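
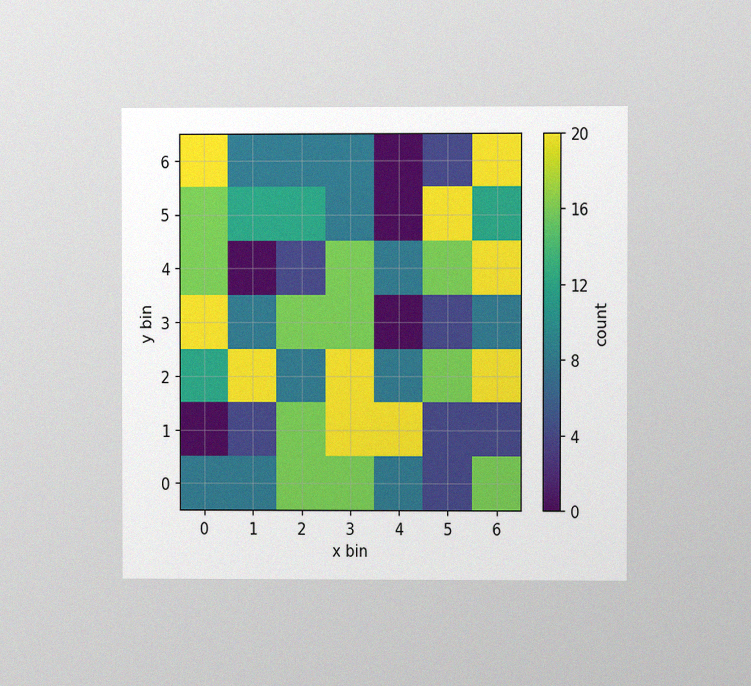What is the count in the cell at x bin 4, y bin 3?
0

The chart is viewed at a slight angle, with some photo noise. Matching the cell (4, 3) against the colorbar gives 0.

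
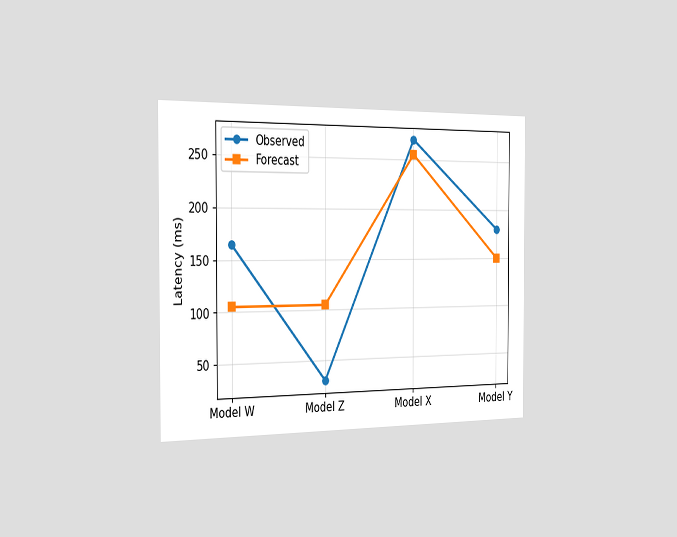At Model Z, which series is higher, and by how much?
Forecast, by 75ms

The chart is viewed slightly from the left. At Model Z, Forecast sits above the other line by 75ms.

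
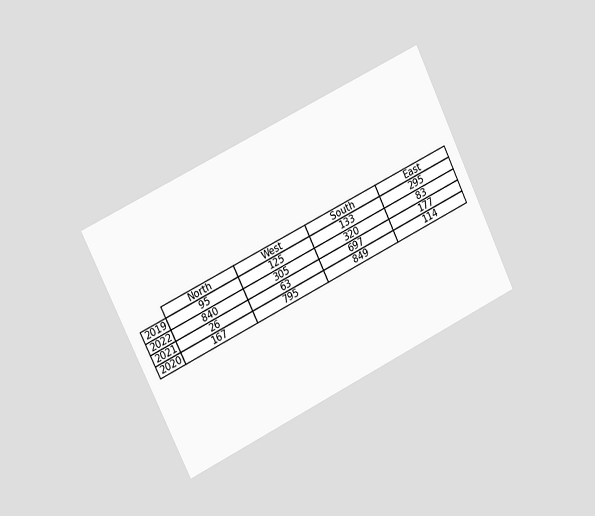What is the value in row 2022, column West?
The chart is tilted about 26° counter-clockwise and viewed slightly from the left. The (2022, West) cell reads 305.

305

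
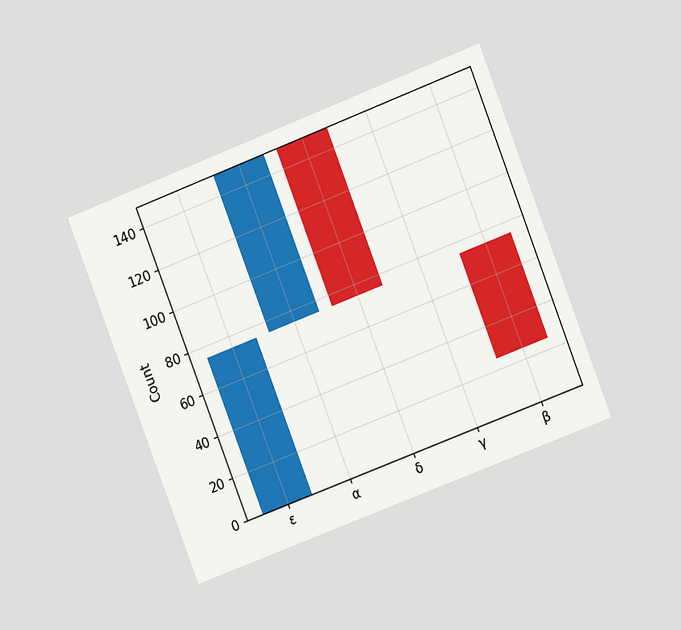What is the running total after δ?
75

The chart is tilted about 21° counter-clockwise and viewed at a slight angle. After δ the running total reaches 75.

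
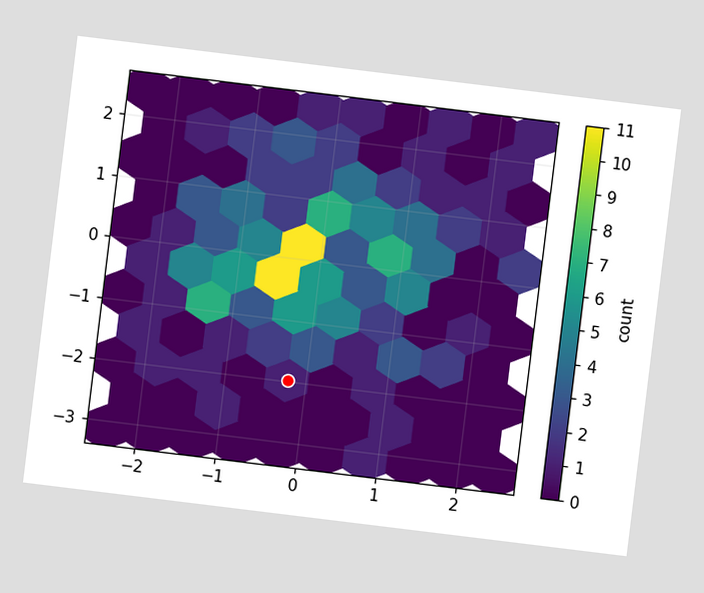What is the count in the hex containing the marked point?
1

The chart is tilted about 7° clockwise. The marked hex reads 1 on the colorbar.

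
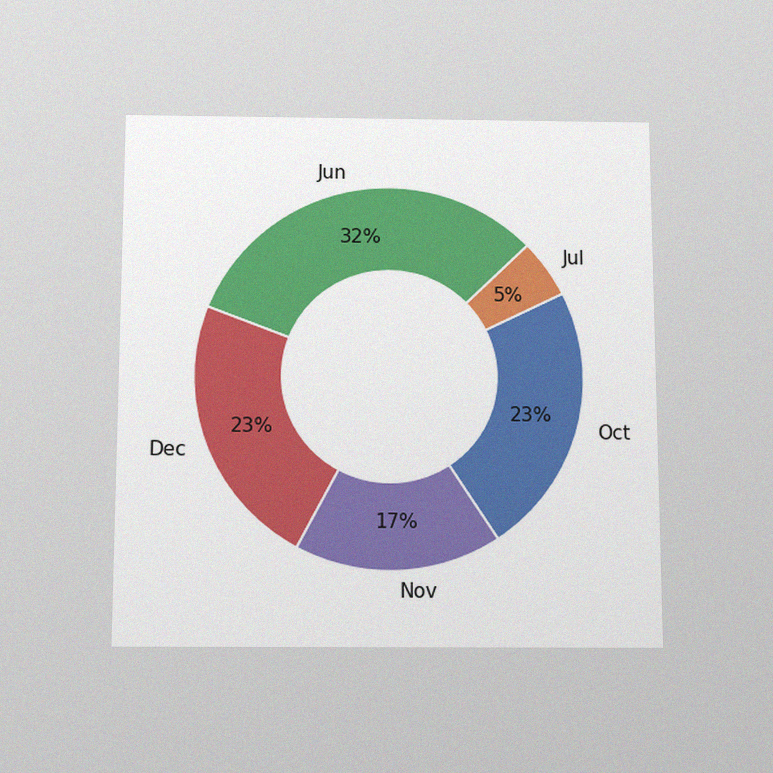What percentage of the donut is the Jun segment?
The chart is viewed slightly from below, with some photo noise. The Jun segment takes up 32% of the ring.

32%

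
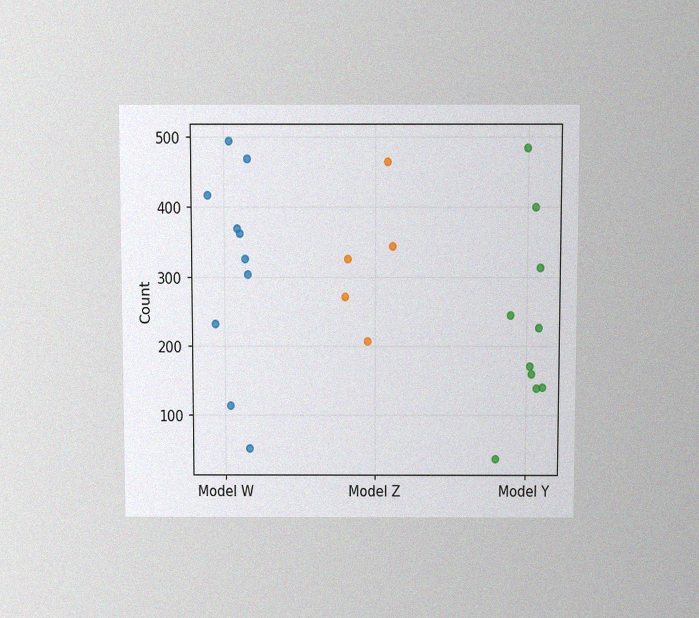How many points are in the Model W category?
10

The chart is viewed slightly from above, with some photo noise. Counting the markers in the Model W column gives 10.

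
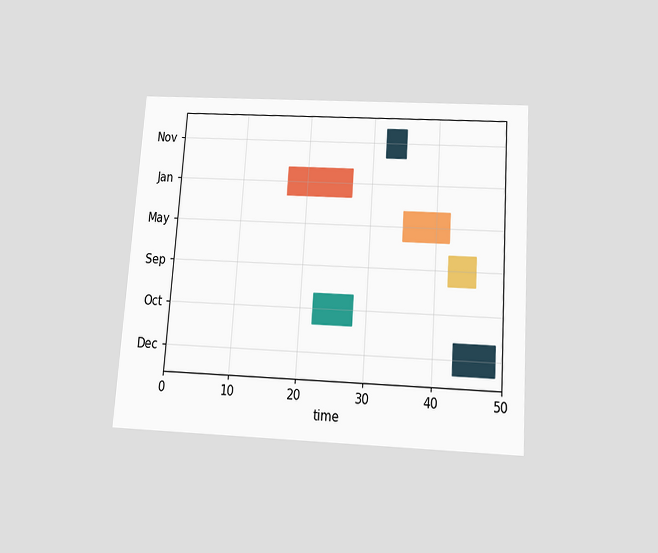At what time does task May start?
The chart is tilted about 4° clockwise and viewed slightly from below. The May bar begins at t=35.

35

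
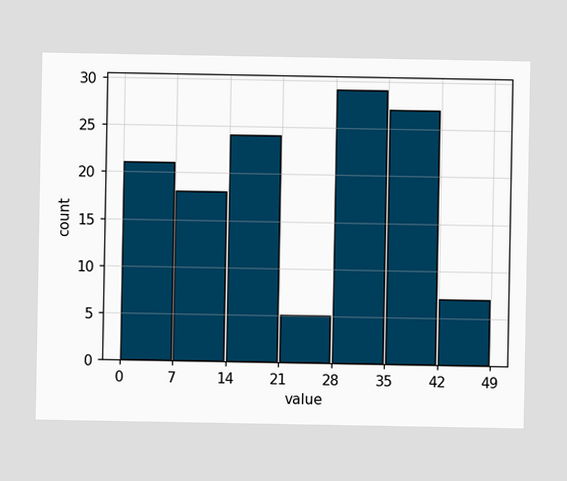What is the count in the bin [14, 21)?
24

The [14, 21) bin has height 24.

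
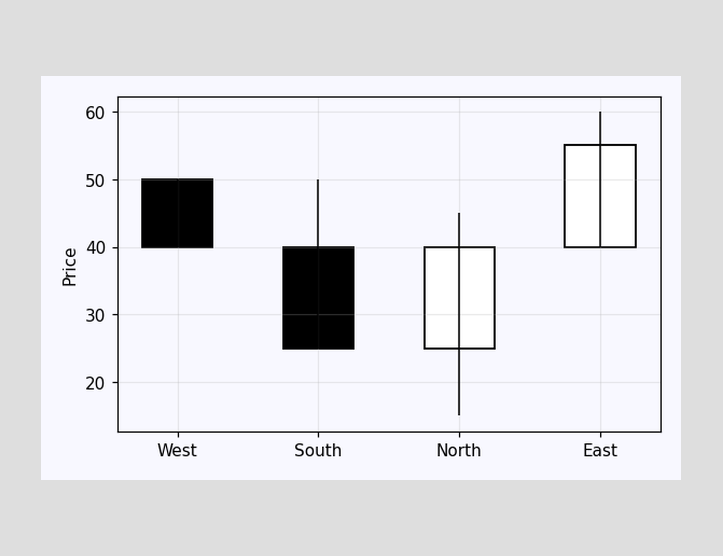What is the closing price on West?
The West candle closes at 40.

40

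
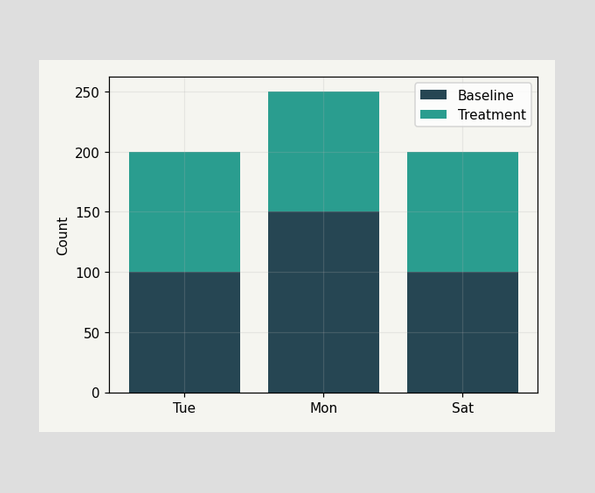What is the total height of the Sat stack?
The Sat stack's top reaches 200 on the y-axis.

200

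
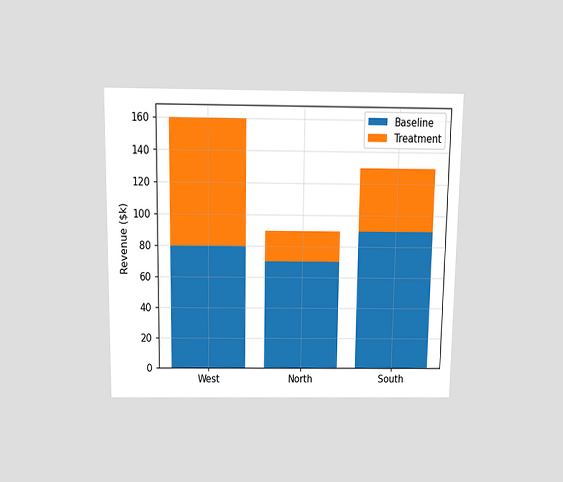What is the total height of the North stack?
$90k

The chart is viewed slightly from above. The North stack's top reaches $90k on the y-axis.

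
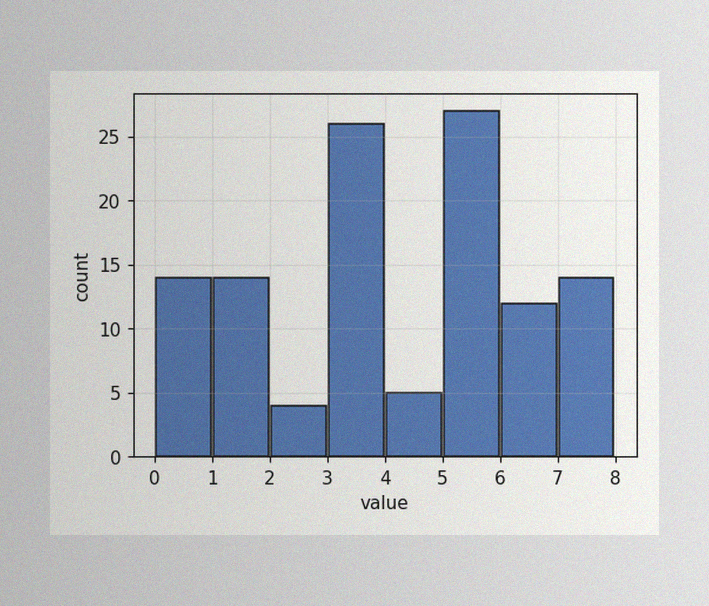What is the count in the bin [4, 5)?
5

The image has some photo noise and uneven lighting. The [4, 5) bin has height 5.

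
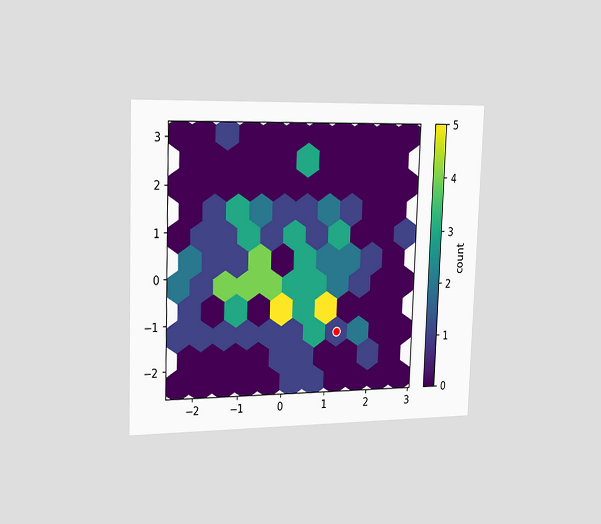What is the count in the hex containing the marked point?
1

The chart is tilted about 2° clockwise and viewed slightly from the left. The marked hex reads 1 on the colorbar.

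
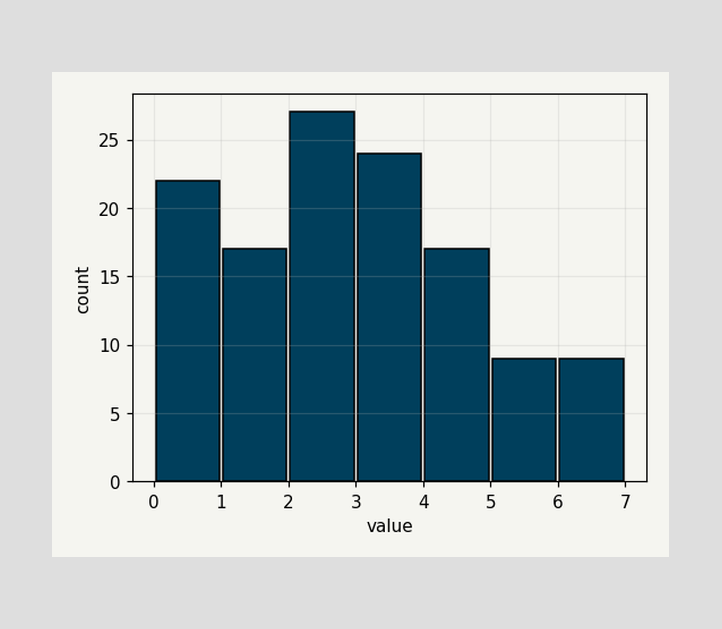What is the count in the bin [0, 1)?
22

The [0, 1) bin has height 22.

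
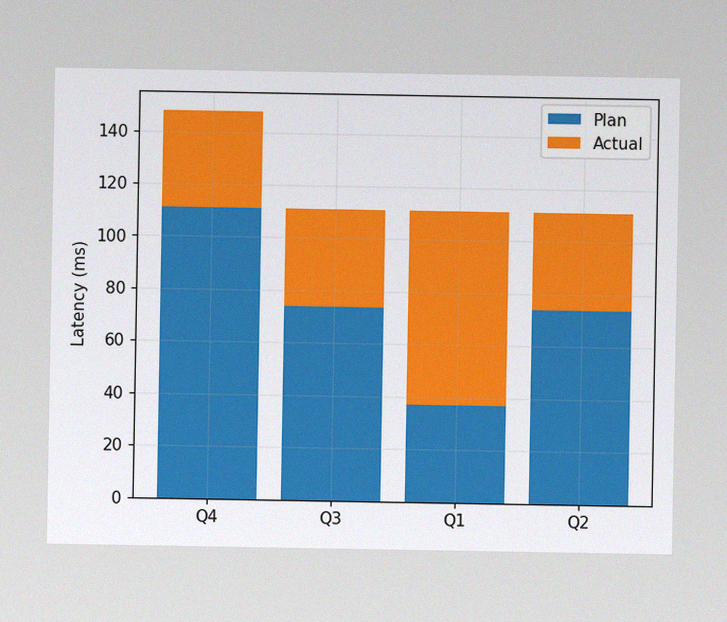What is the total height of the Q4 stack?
The image has some photo noise and uneven lighting. The Q4 stack's top reaches 148ms on the y-axis.

148ms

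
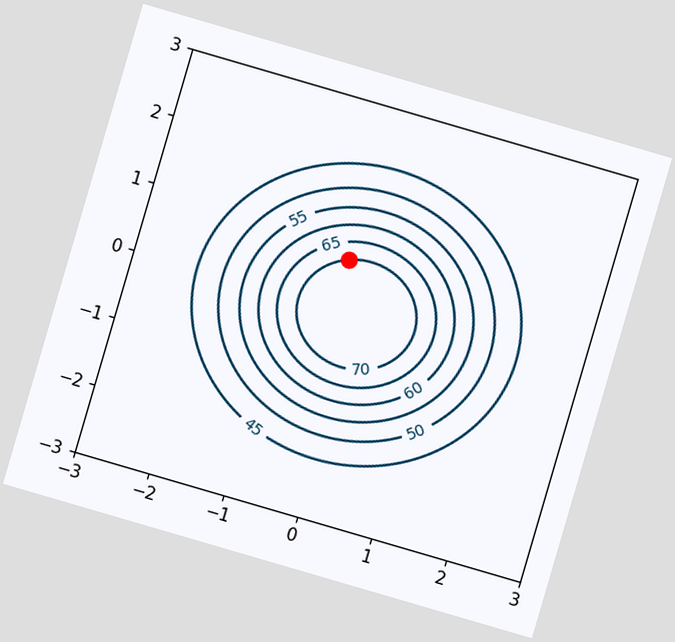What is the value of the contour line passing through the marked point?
70

The chart is tilted about 16° clockwise. The marked point sits on the contour labelled 70.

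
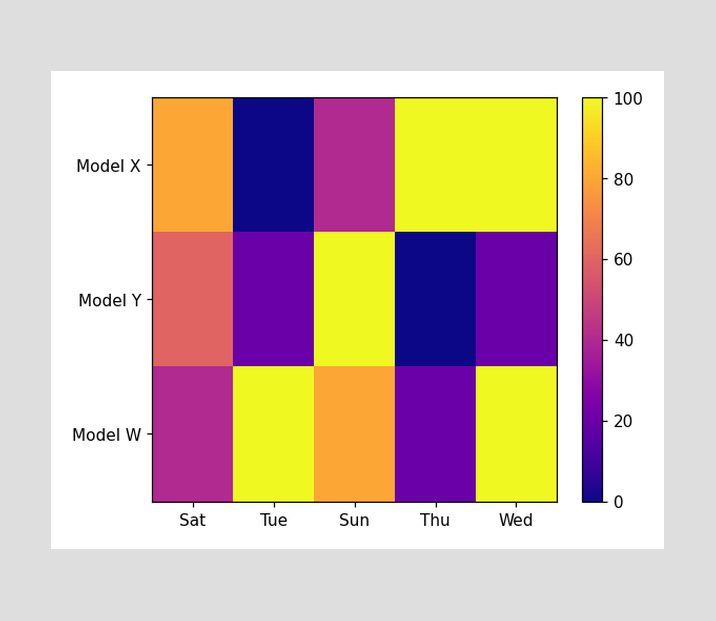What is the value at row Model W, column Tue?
100

Matching cell (Model W, Tue) against the colorbar gives 100.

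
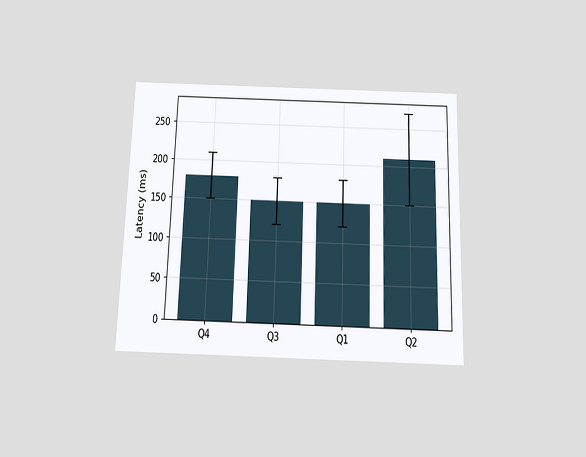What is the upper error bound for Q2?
The chart is viewed slightly from below. The Q2 bar's upper whisker reaches 270ms.

270ms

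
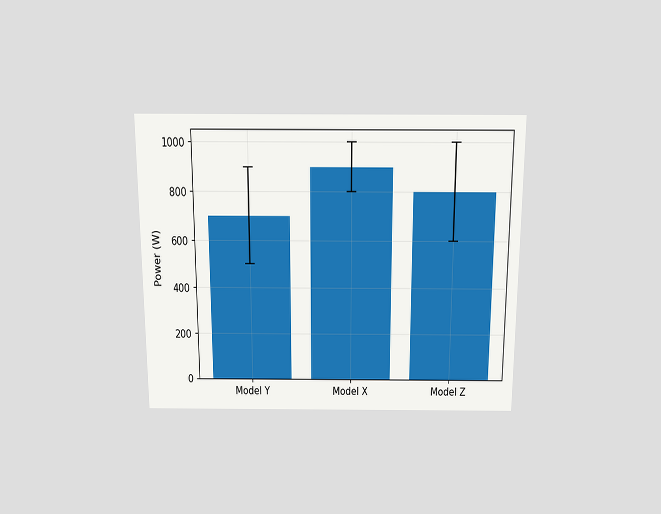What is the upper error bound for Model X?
The chart is viewed slightly from above. The Model X bar's upper whisker reaches 1000W.

1000W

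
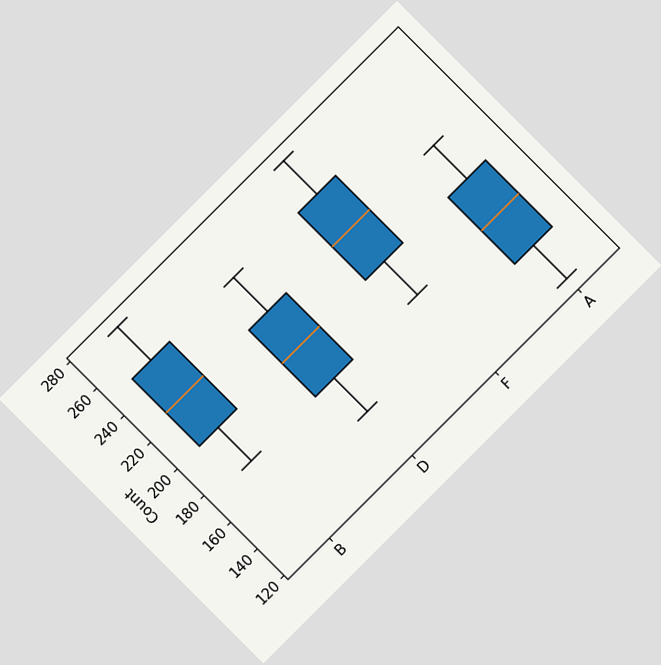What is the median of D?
The chart is tilted about 45° counter-clockwise. The median line in the D box sits at 200.

200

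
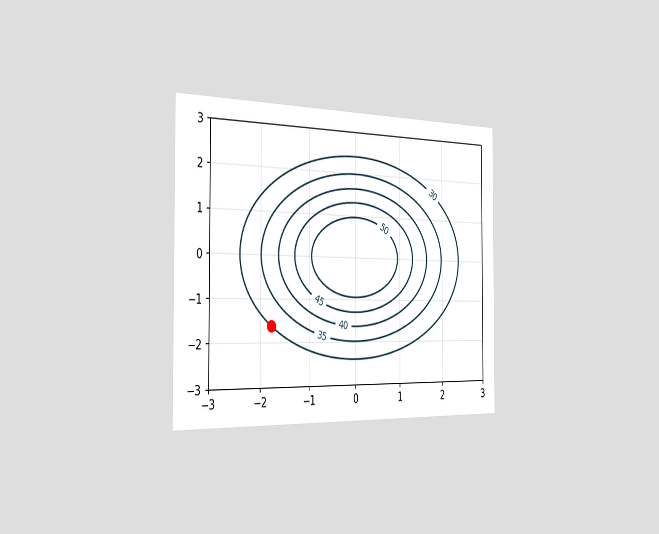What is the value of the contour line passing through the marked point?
30

The chart is viewed slightly from the left. The marked point sits on the contour labelled 30.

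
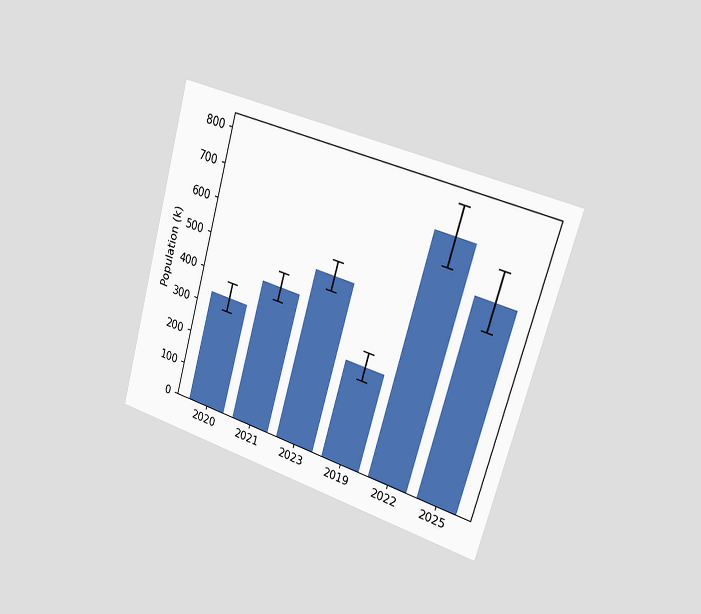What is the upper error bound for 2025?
The chart is tilted about 16° clockwise and viewed slightly from the right. The 2025 bar's upper whisker reaches 672k.

672k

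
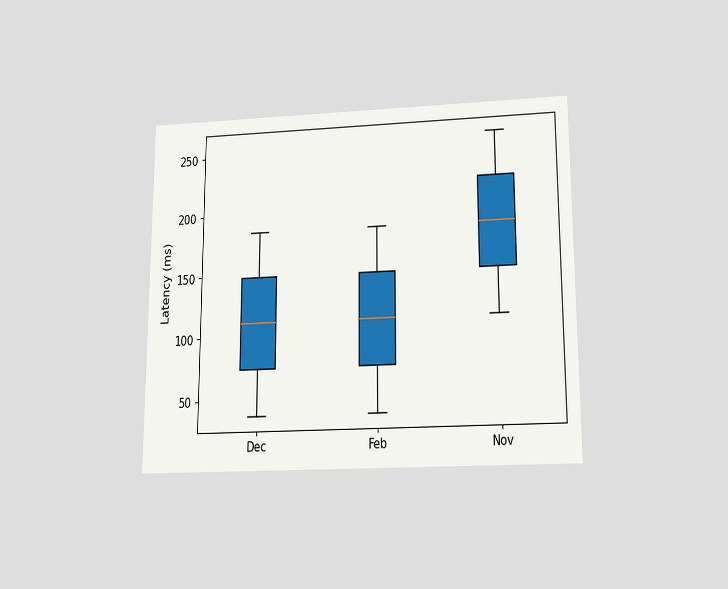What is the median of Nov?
185ms

The chart is viewed slightly from below. The median line in the Nov box sits at 185ms.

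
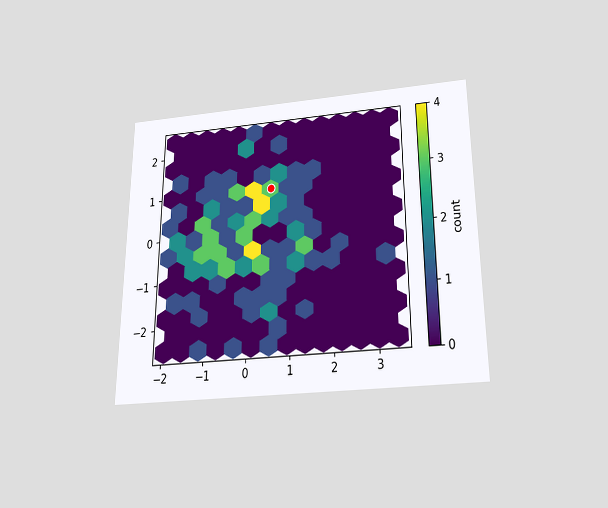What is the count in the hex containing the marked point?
The chart is viewed slightly from below. The marked hex reads 3 on the colorbar.

3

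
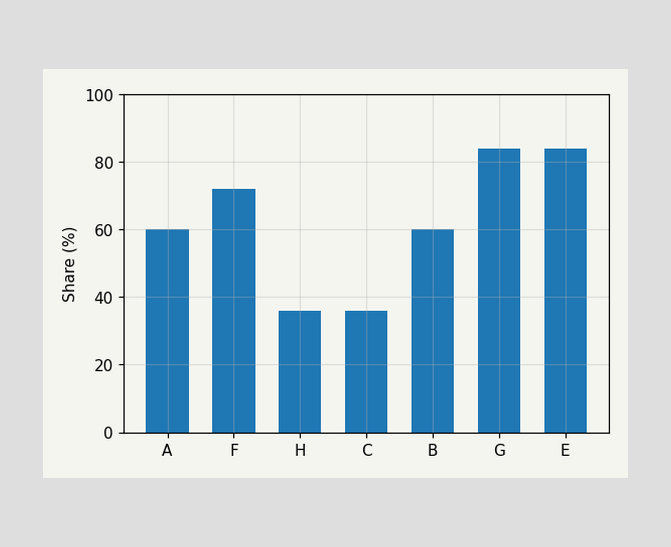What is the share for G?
84%

Reading along the chart's y-axis, the G bar reaches 84%.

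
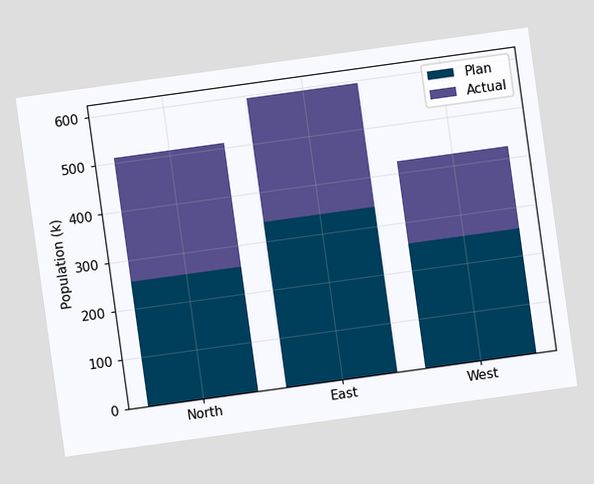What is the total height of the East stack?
The chart is tilted about 8° counter-clockwise. The East stack's top reaches 595k on the y-axis.

595k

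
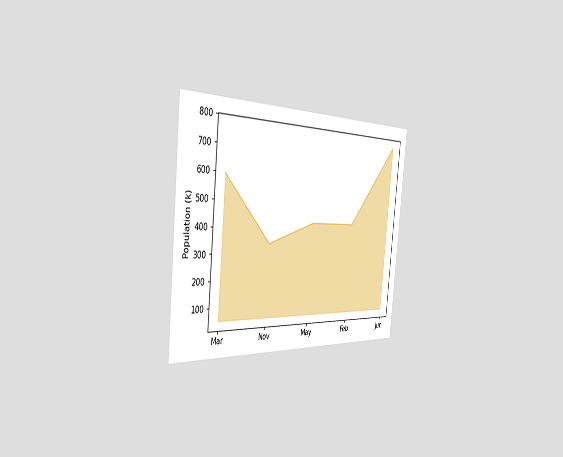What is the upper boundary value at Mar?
The chart is tilted about 6° clockwise and viewed slightly from the left. At Mar the upper boundary is at 595k.

595k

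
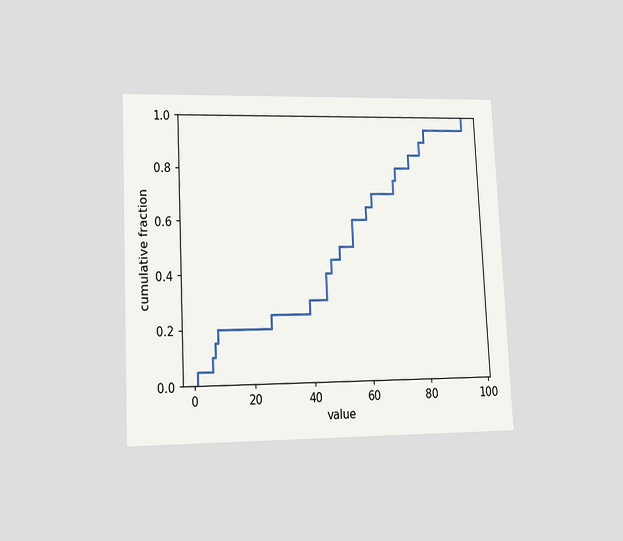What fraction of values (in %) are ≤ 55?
60%

The chart is tilted about 3° counter-clockwise and viewed at a slight angle. At x=55 the ECDF step is at 60%.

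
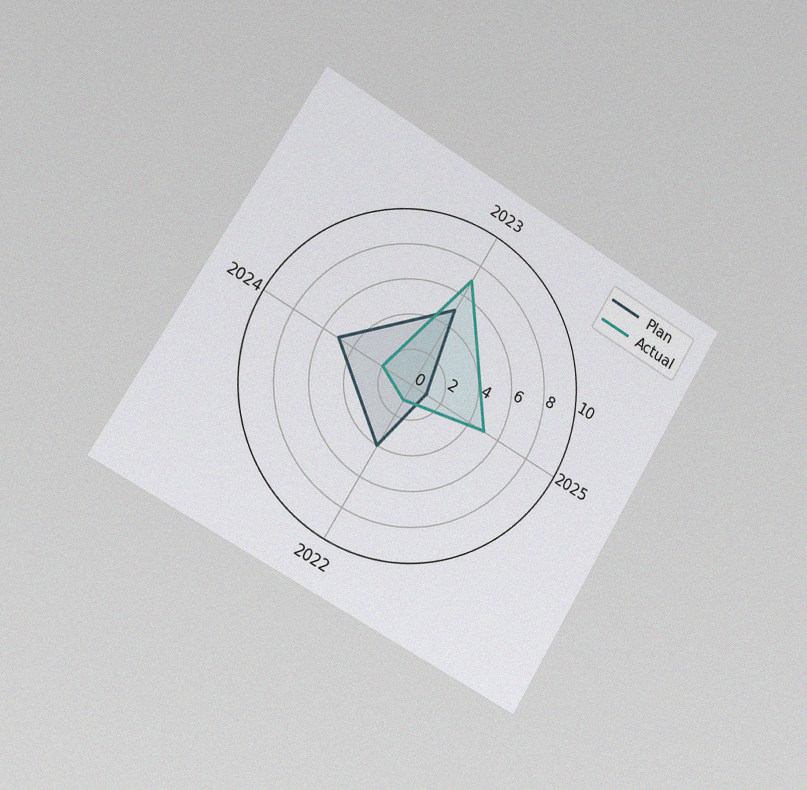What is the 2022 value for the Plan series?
4

The chart is tilted about 31° clockwise and viewed slightly from the left, with some photo noise. On the 2022 axis, Plan reaches 4.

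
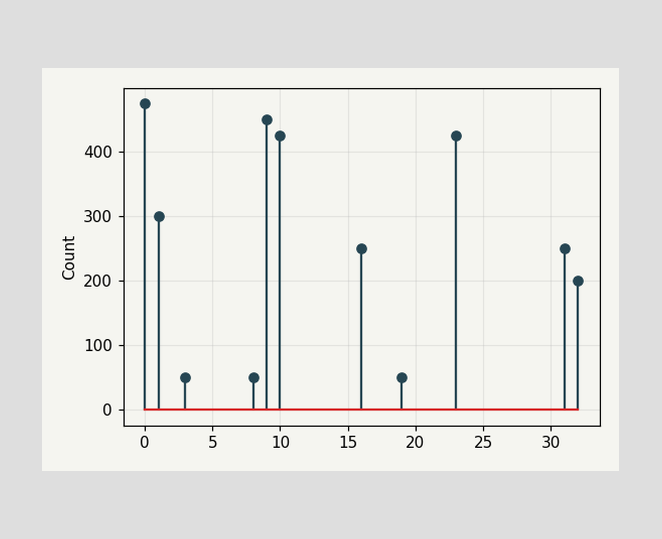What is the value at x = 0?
475

The stem at x=0 reaches 475.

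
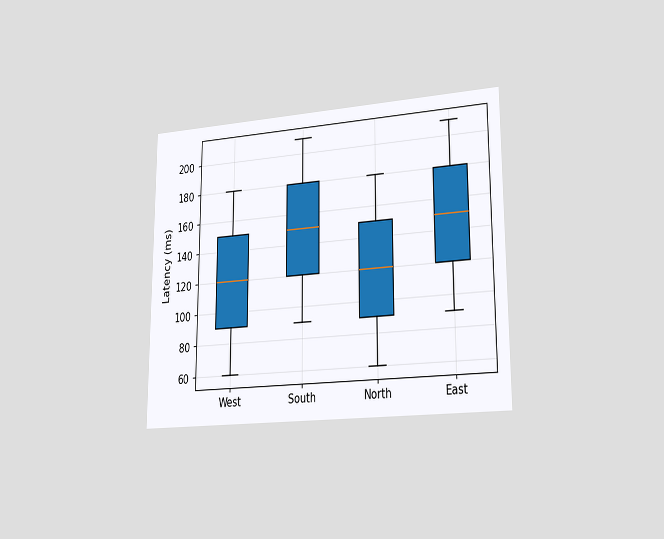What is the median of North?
120ms

The chart is viewed slightly from the right. The median line in the North box sits at 120ms.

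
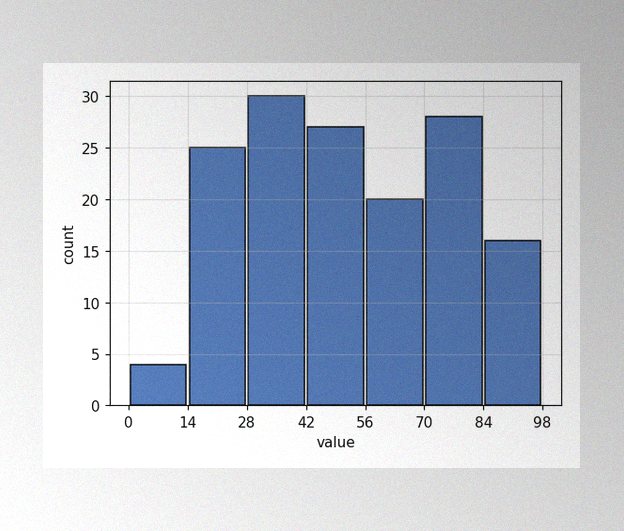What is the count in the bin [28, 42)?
30

The image has some photo noise and uneven lighting. The [28, 42) bin has height 30.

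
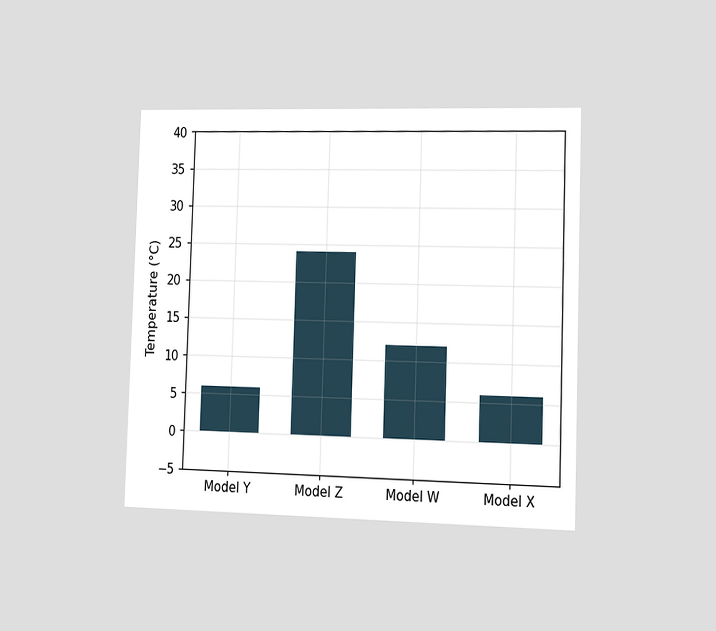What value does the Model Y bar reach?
6°C

The chart is viewed slightly from the right. Reading along the chart's y-axis, the Model Y bar reaches 6°C.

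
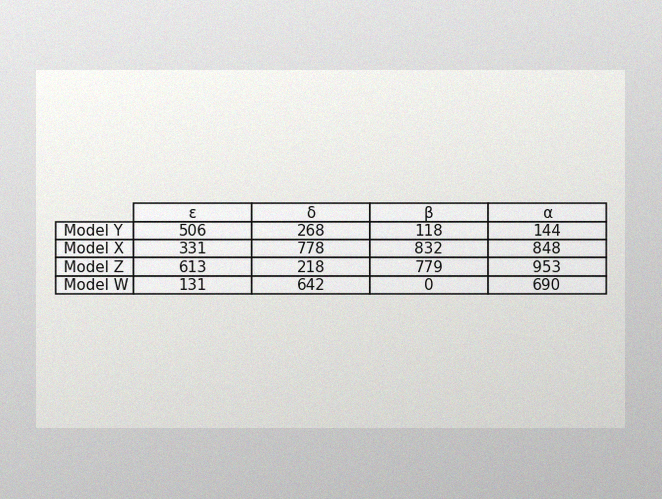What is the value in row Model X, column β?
832

The image has some photo noise and uneven lighting. The (Model X, β) cell reads 832.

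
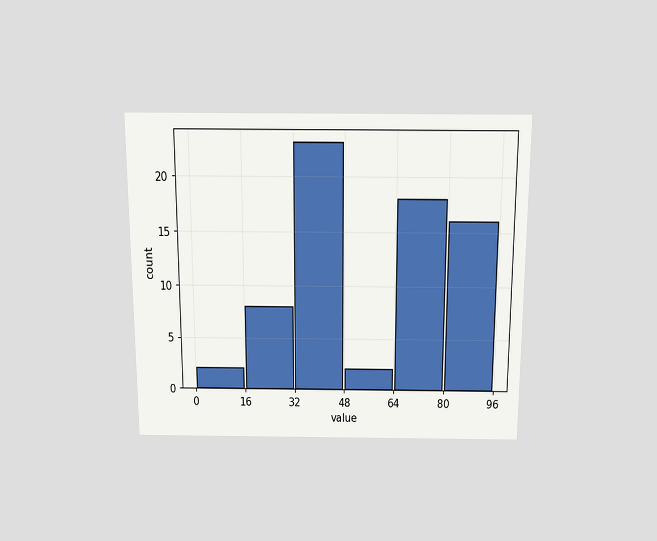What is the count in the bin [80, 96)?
16

The chart is viewed slightly from above. The [80, 96) bin has height 16.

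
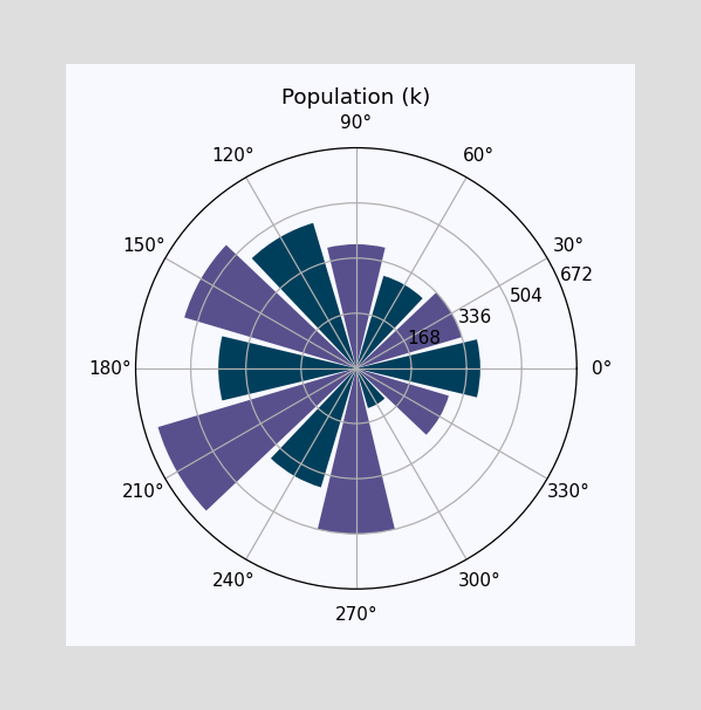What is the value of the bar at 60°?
294k

The bar at 60° reaches 294k on the radial axis.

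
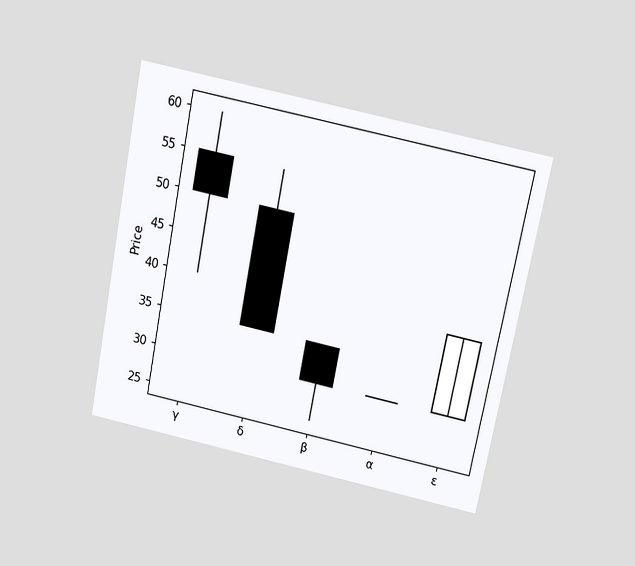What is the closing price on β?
The chart is tilted about 11° clockwise and viewed slightly from above. The β candle closes at 30.

30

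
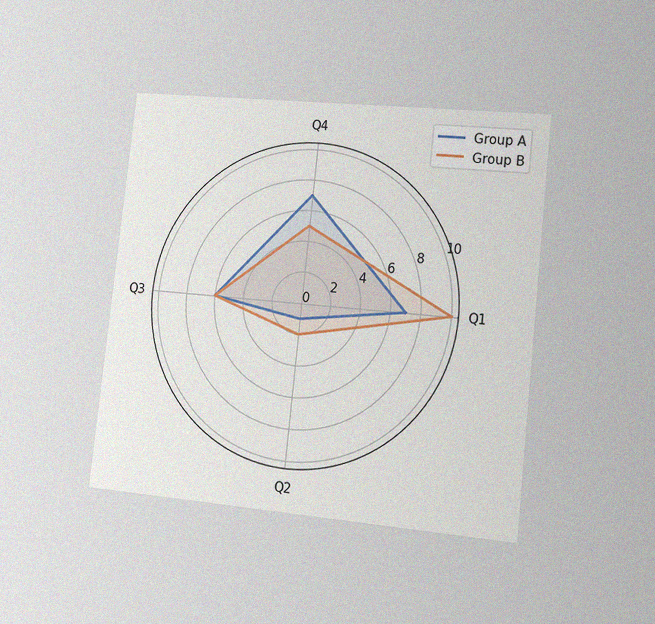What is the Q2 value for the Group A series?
1

The chart is tilted about 6° clockwise and viewed slightly from the right, with some photo noise. On the Q2 axis, Group A reaches 1.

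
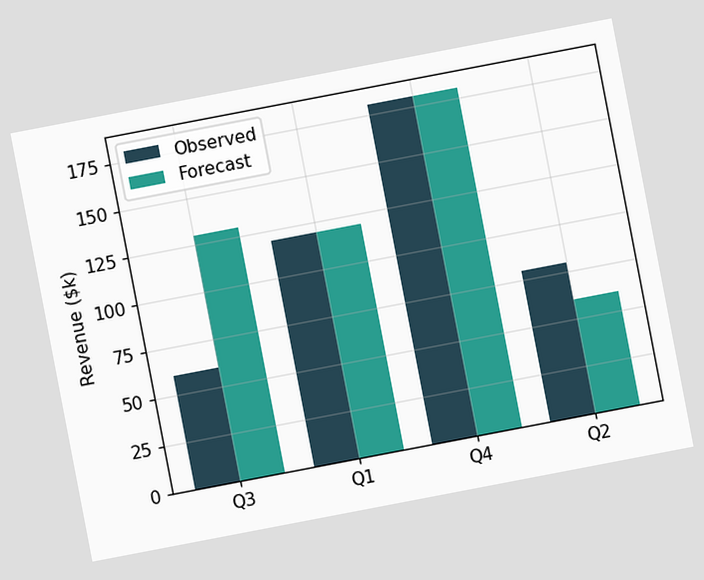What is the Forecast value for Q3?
$130k

The chart is tilted about 11° counter-clockwise. The Forecast bar at Q3 reaches $130k on the y-axis.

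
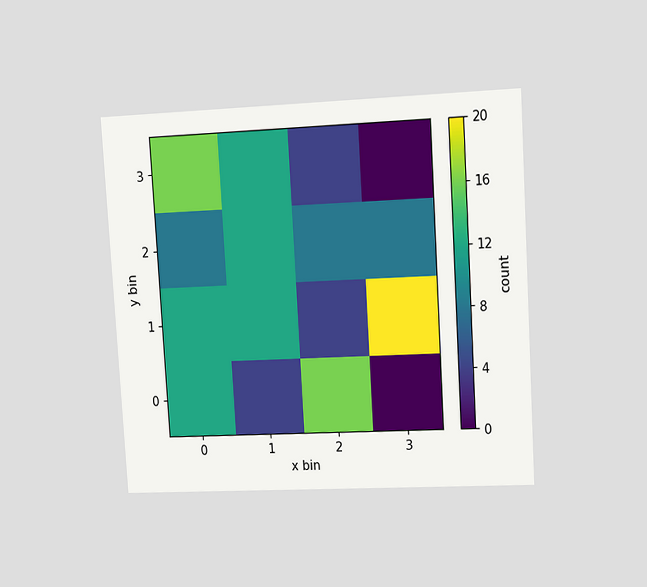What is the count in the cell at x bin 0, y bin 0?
The chart is tilted about 3° counter-clockwise and viewed at a slight angle. Matching the cell (0, 0) against the colorbar gives 12.

12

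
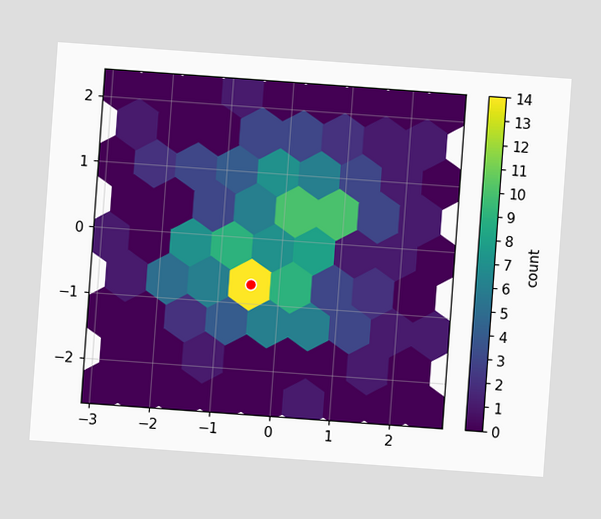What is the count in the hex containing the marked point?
14

The chart is tilted about 4° clockwise. The marked hex reads 14 on the colorbar.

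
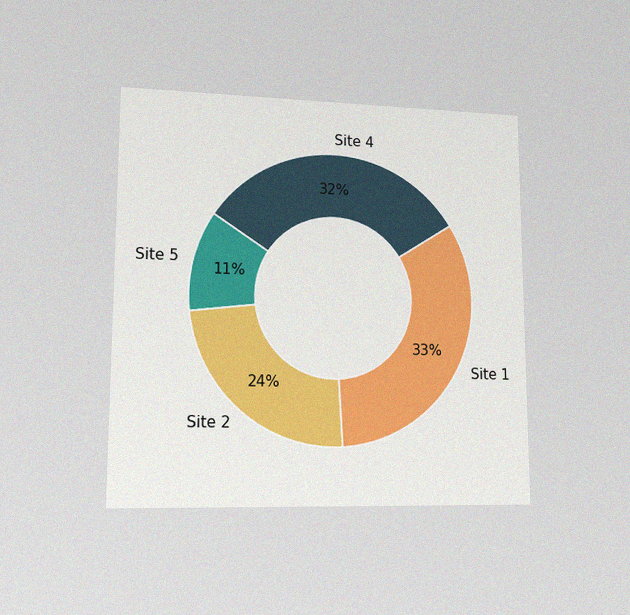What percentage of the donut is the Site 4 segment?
The chart is viewed at a slight angle, with some photo noise. The Site 4 segment takes up 32% of the ring.

32%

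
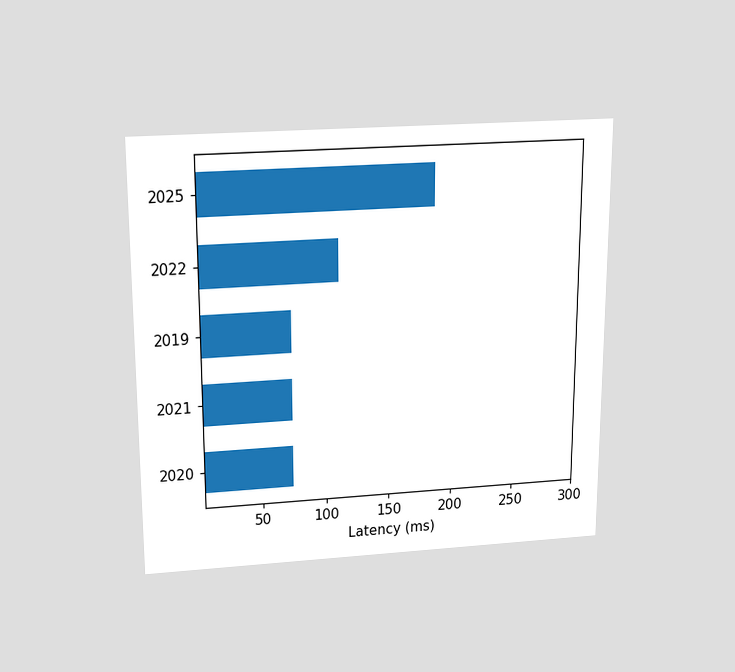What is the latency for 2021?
The chart is viewed slightly from above. Reading along the chart's x-axis, the 2021 bar reaches 74ms.

74ms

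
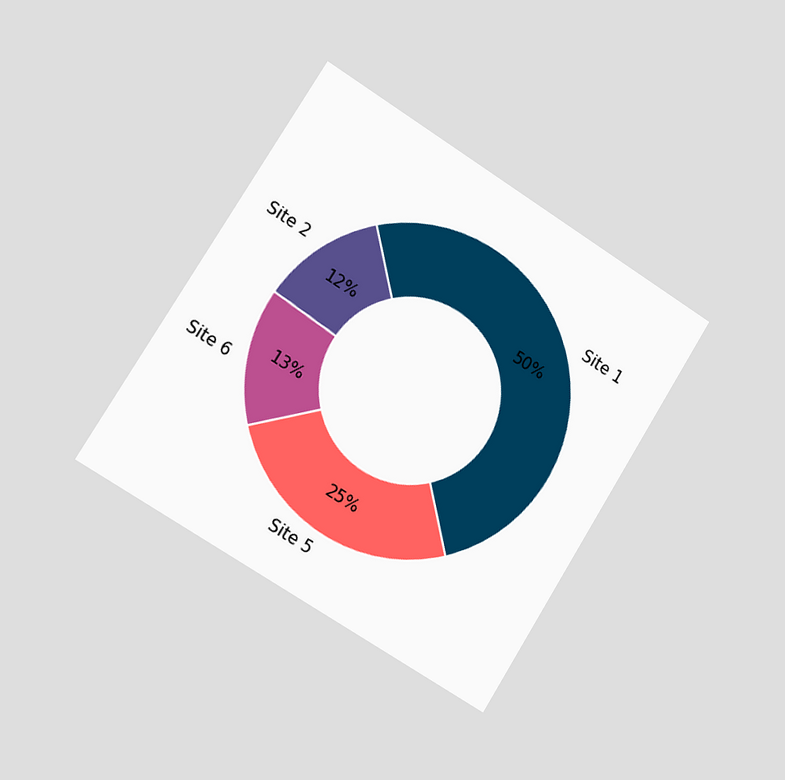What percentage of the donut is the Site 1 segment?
The chart is tilted about 32° clockwise and viewed slightly from the left. The Site 1 segment takes up 50% of the ring.

50%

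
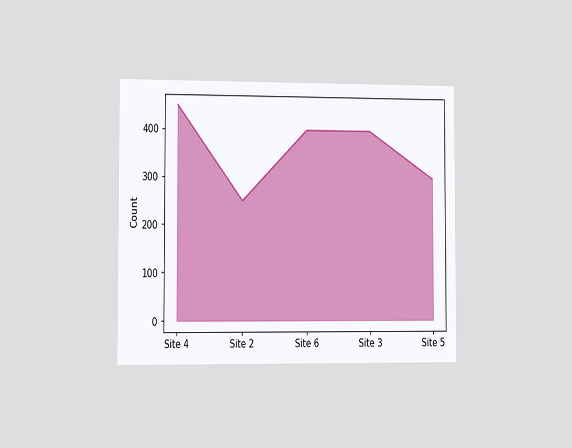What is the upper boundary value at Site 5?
The chart is viewed slightly from the left. At Site 5 the upper boundary is at 300.

300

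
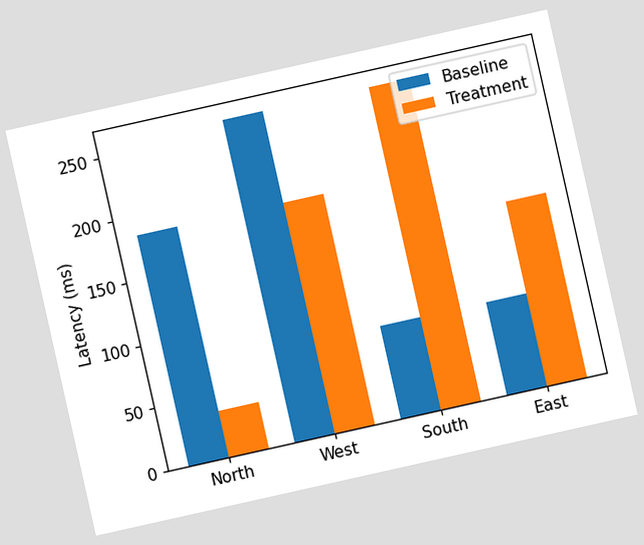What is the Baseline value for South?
74ms

The chart is tilted about 13° counter-clockwise. The Baseline bar at South reaches 74ms on the y-axis.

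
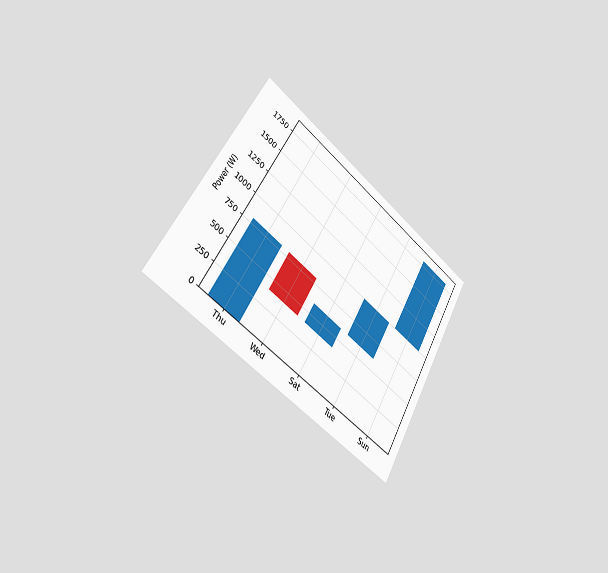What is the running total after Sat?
600W

The chart is tilted about 30° clockwise and viewed slightly from the left. After Sat the running total reaches 600W.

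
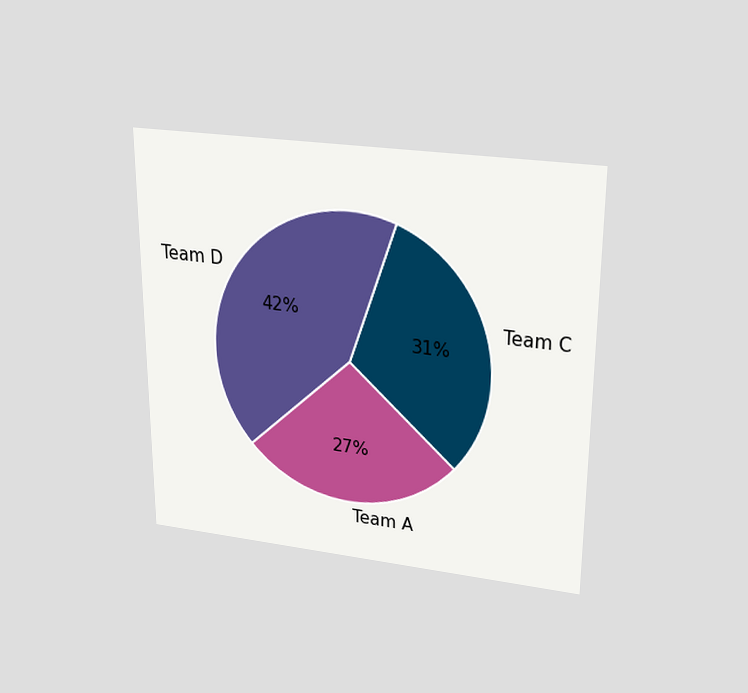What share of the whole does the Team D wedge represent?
The chart is viewed slightly from above. The Team D slice takes up 42% of the pie.

42%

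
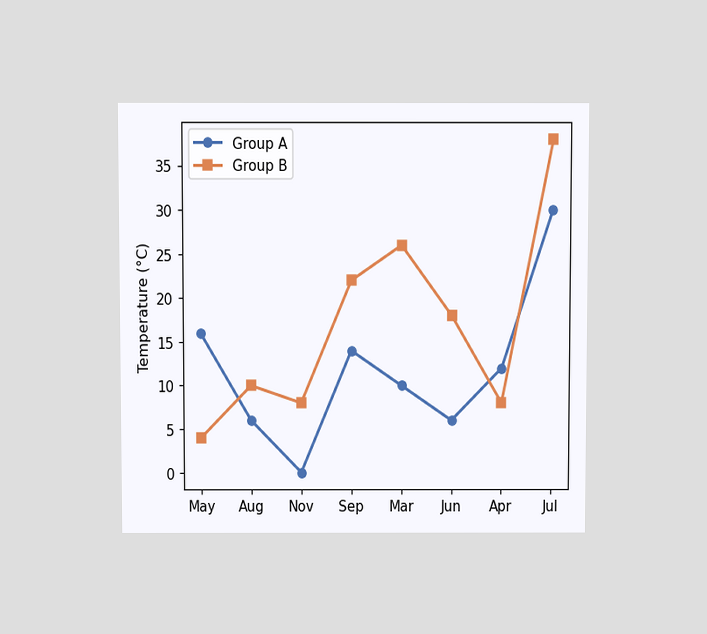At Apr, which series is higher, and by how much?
The chart is viewed slightly from above. At Apr, Group A sits above the other line by 4°C.

Group A, by 4°C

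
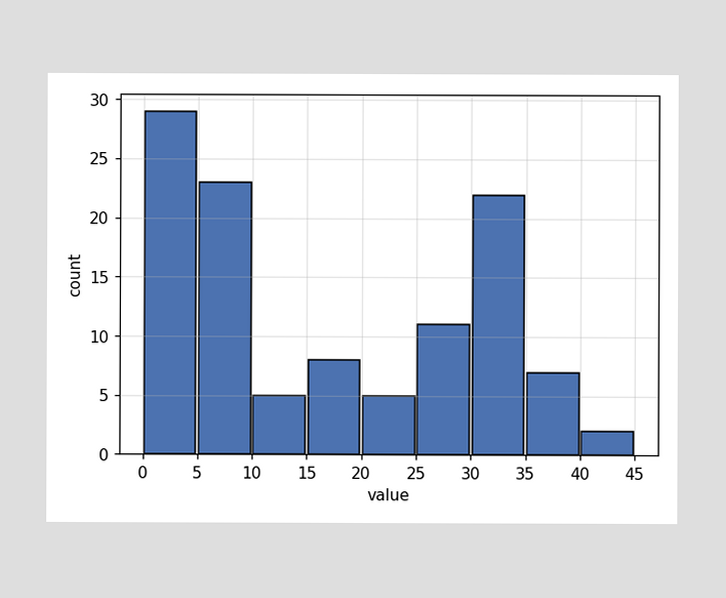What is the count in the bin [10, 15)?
The [10, 15) bin has height 5.

5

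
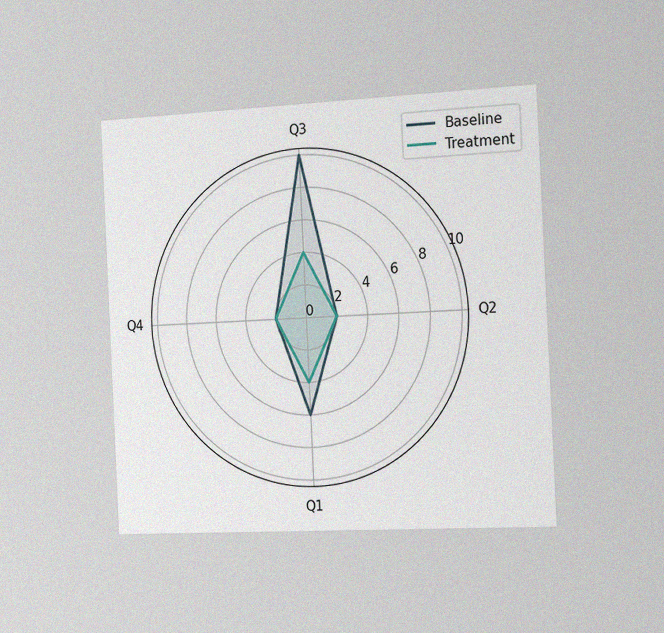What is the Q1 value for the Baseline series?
6

The chart is tilted about 3° counter-clockwise and viewed slightly from the right, with some photo noise. On the Q1 axis, Baseline reaches 6.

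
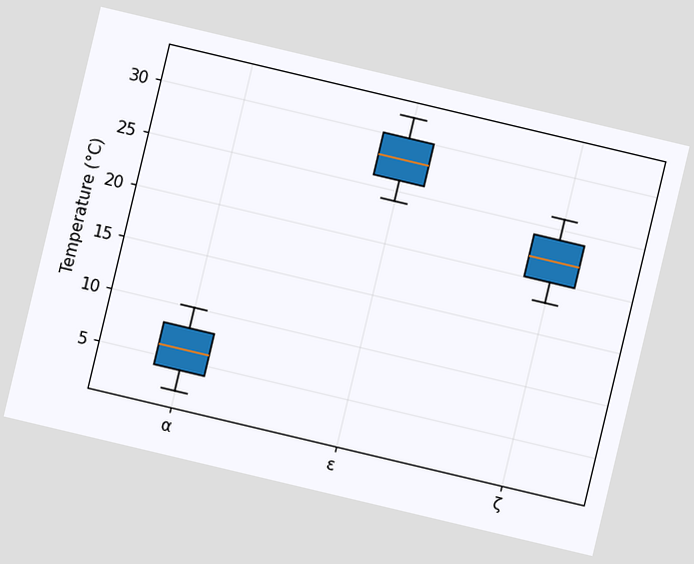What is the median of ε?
The chart is tilted about 13° clockwise. The median line in the ε box sits at 28°C.

28°C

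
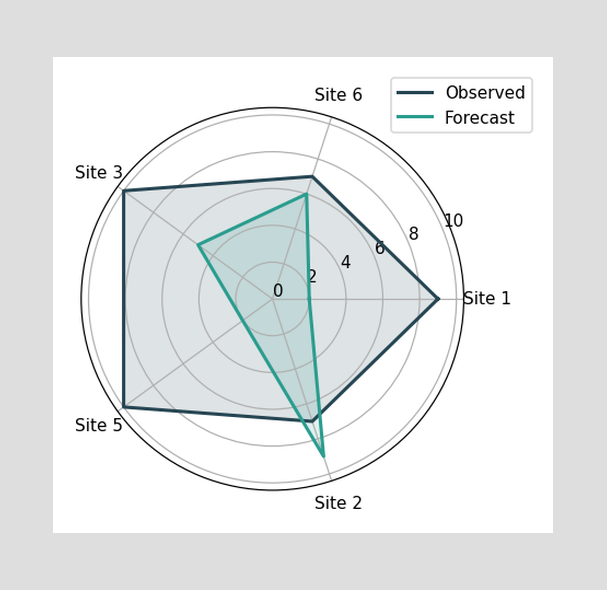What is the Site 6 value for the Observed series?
7

On the Site 6 axis, Observed reaches 7.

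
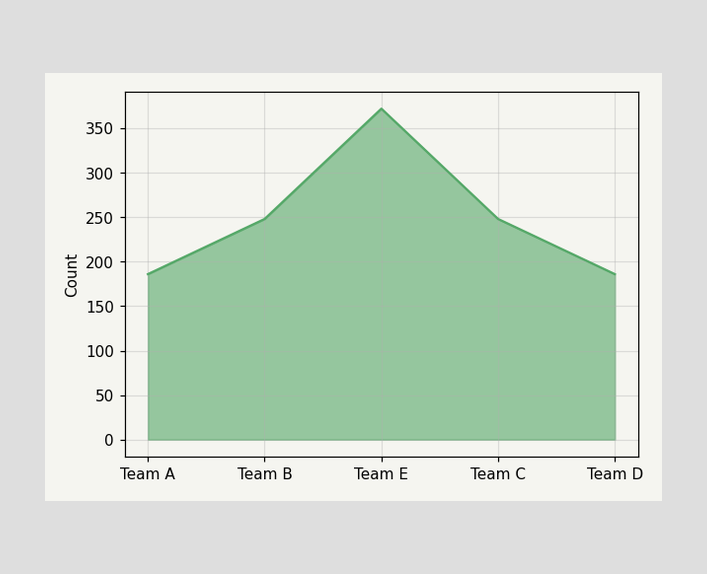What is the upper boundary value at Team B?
At Team B the upper boundary is at 248.

248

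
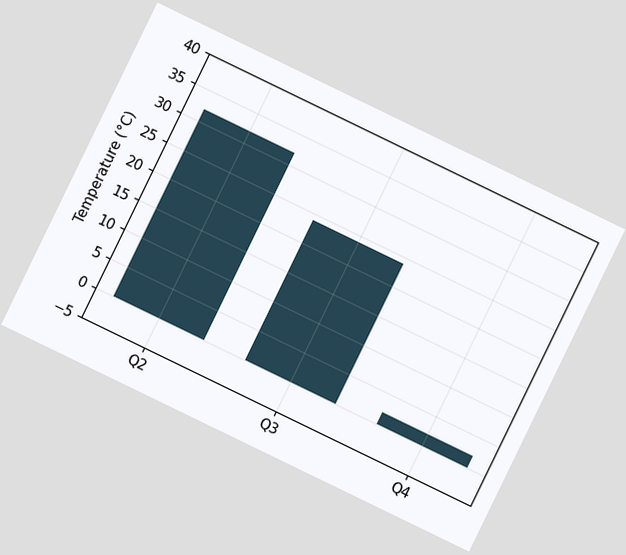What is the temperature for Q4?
The chart is tilted about 26° clockwise. Reading along the chart's y-axis, the Q4 bar reaches 2°C.

2°C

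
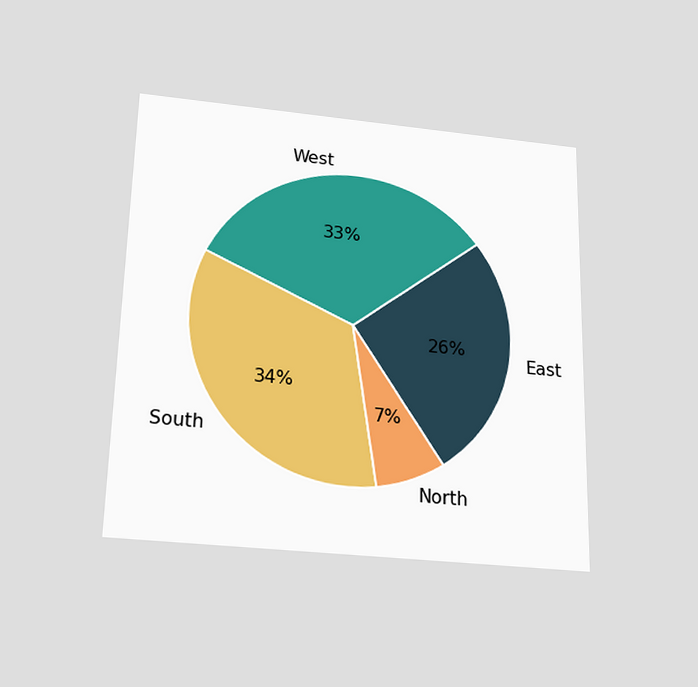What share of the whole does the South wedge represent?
The chart is viewed slightly from below. The South slice takes up 34% of the pie.

34%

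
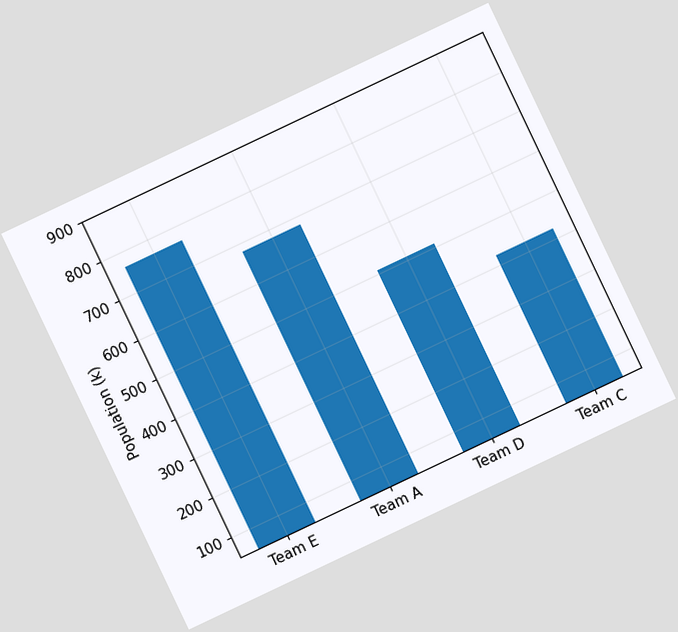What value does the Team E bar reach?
765k

The chart is tilted about 25° counter-clockwise. Reading along the chart's y-axis, the Team E bar reaches 765k.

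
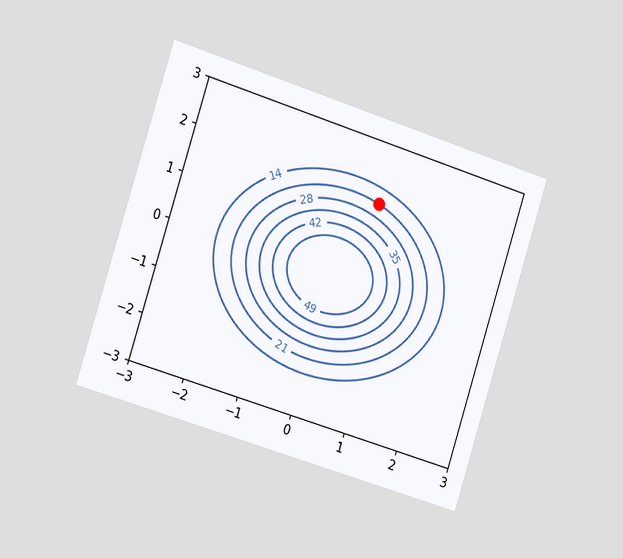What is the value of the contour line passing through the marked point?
The chart is tilted about 18° clockwise and viewed slightly from the left. The marked point sits on the contour labelled 21.

21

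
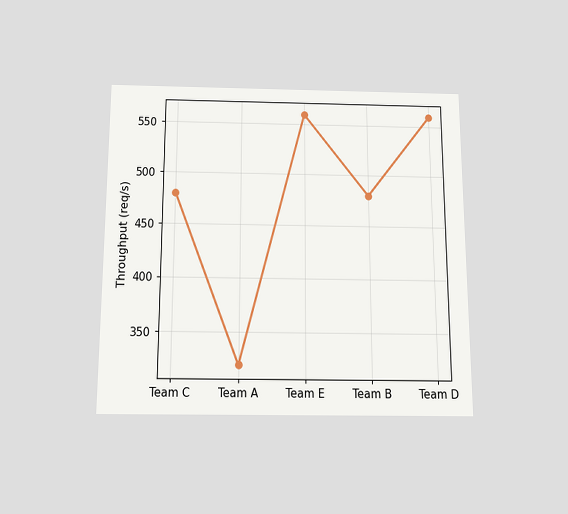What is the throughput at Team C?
480req/s

The chart is viewed slightly from below. At Team C, the line is at 480req/s.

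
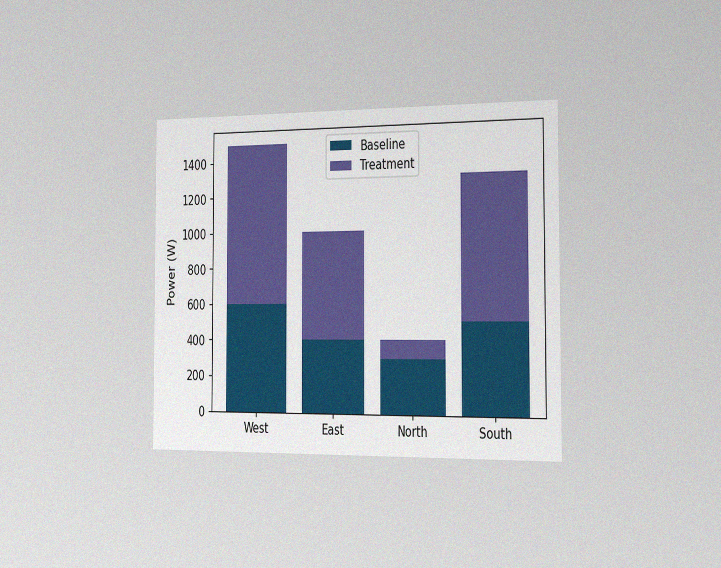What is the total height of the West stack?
The chart is viewed slightly from the right, with some photo noise. The West stack's top reaches 1500W on the y-axis.

1500W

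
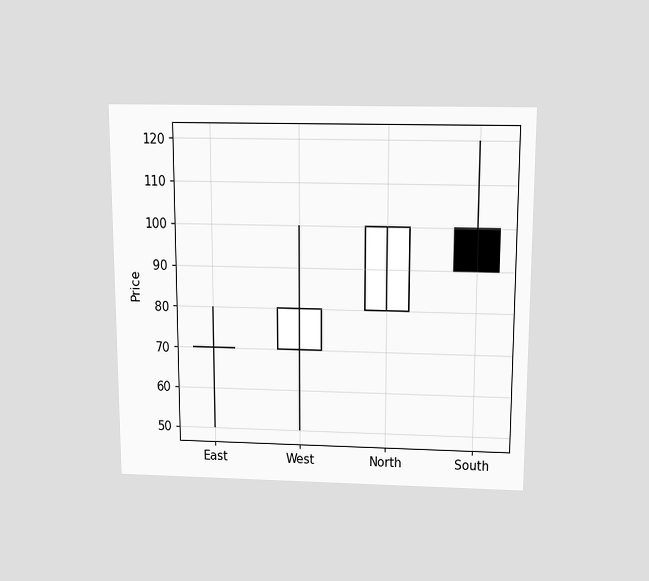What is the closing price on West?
The chart is viewed slightly from above. The West candle closes at 80.

80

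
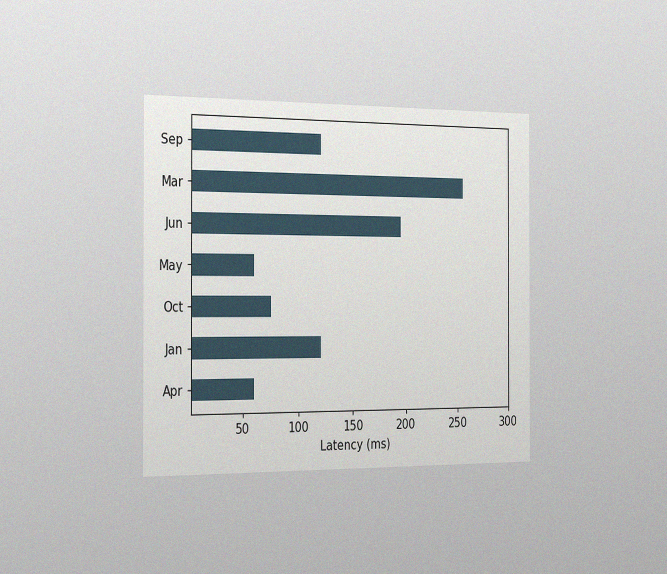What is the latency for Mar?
255ms

The chart is viewed slightly from the left, with some photo noise. Reading along the chart's x-axis, the Mar bar reaches 255ms.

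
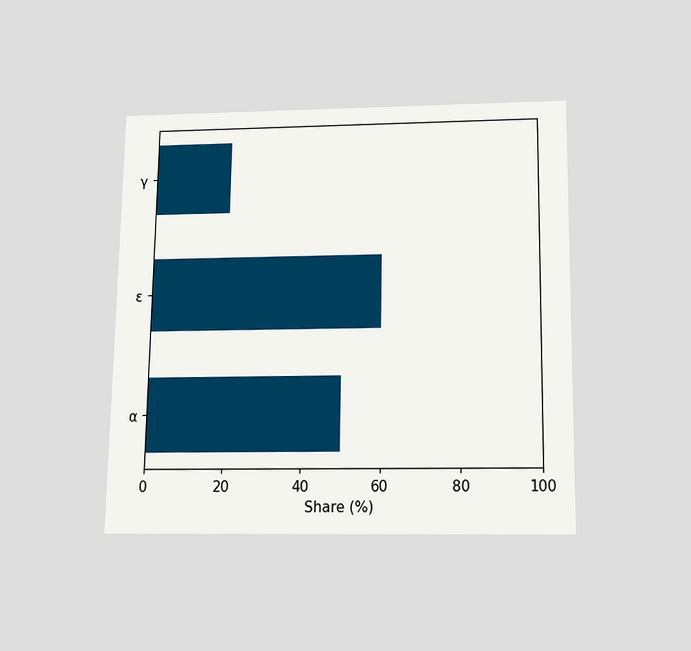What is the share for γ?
The chart is viewed slightly from below. Reading along the chart's x-axis, the γ bar reaches 20%.

20%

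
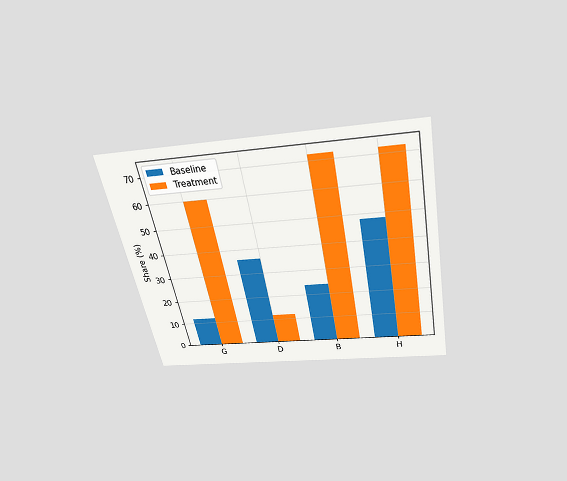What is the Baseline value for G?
The chart is tilted about 11° counter-clockwise and viewed slightly from above. The Baseline bar at G reaches 12% on the y-axis.

12%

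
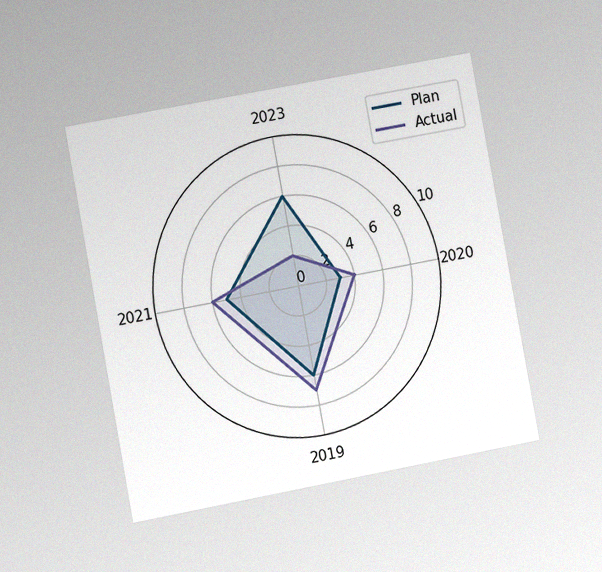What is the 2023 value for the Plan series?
The chart is tilted about 10° counter-clockwise and viewed at a slight angle, with some photo noise. On the 2023 axis, Plan reaches 6.

6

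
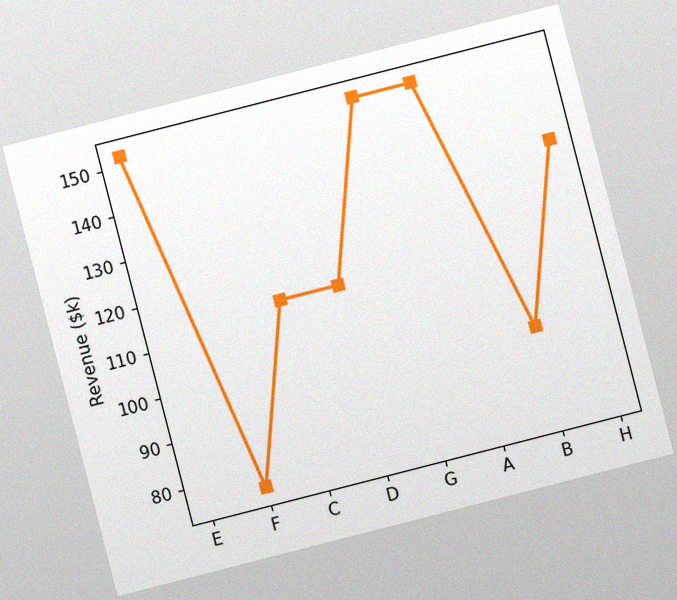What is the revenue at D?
The chart is tilted about 14° counter-clockwise, with some photo noise. At D, the line is at $114k.

$114k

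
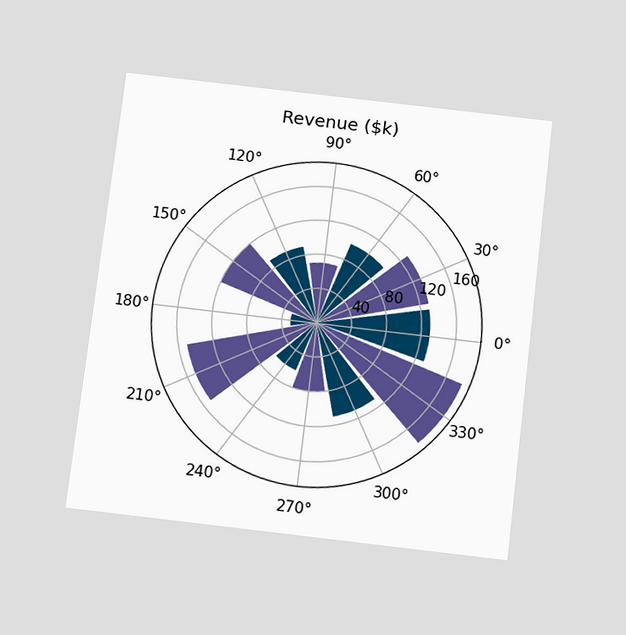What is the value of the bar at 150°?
The chart is tilted about 7° clockwise and viewed slightly from below. The bar at 150° reaches $120k on the radial axis.

$120k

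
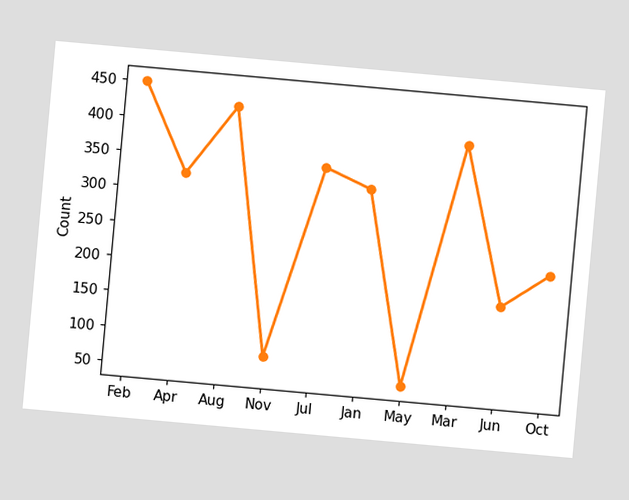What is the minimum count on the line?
The chart is tilted about 5° clockwise. The lowest point is at May, and reading across to the y-axis gives 50.

50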